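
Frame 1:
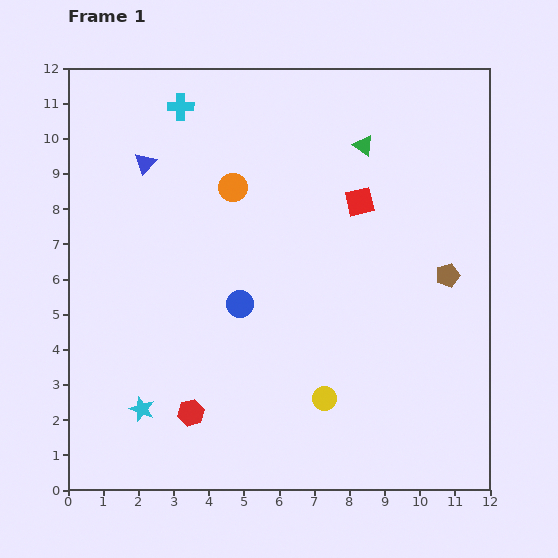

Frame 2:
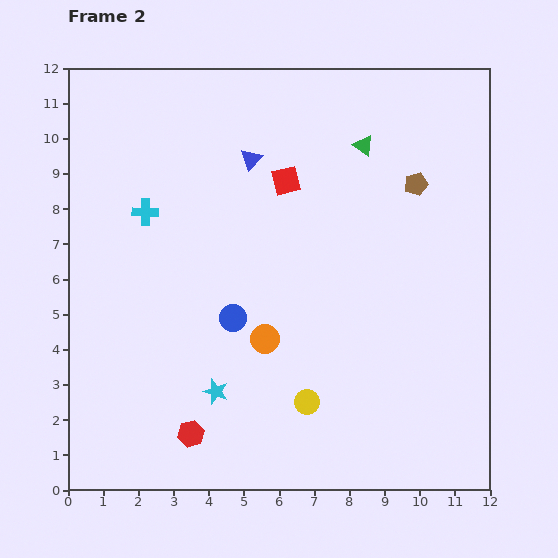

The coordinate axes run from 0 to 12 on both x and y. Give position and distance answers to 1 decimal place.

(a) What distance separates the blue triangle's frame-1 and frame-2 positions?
3.0

The blue triangle moved from (2.2, 9.3) to (5.2, 9.4), a distance of √(3.0² + 0.1²) ≈ 3.0.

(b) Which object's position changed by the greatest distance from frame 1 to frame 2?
the orange circle

(moved 4.4; next 3.2)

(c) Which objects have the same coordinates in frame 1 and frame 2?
the green triangle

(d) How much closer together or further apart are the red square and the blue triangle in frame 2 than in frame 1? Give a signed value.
-5.0

Distance in frame 1: 6.2. Distance in frame 2: 1.2.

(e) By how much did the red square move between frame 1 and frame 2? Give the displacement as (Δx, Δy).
(-2.1, 0.6)

The red square was at (8.3, 8.2) in frame 1 and (6.2, 8.8) in frame 2.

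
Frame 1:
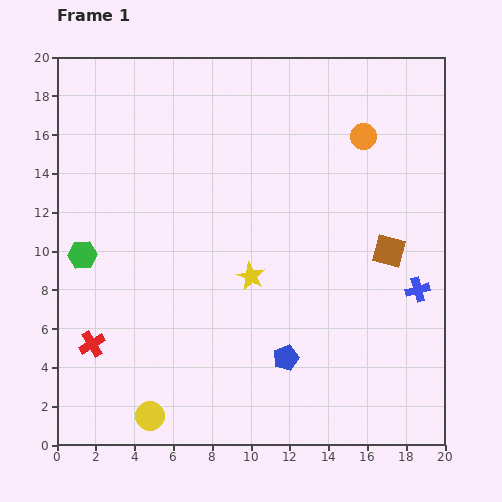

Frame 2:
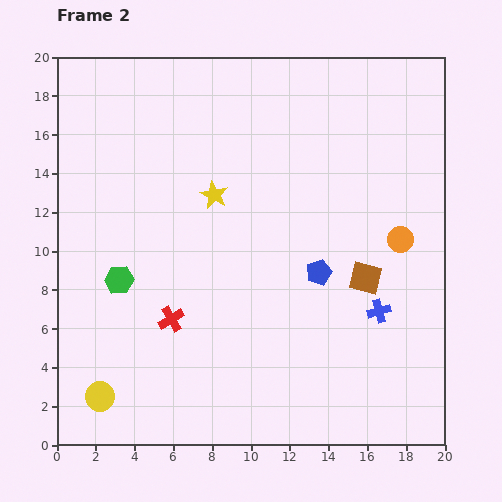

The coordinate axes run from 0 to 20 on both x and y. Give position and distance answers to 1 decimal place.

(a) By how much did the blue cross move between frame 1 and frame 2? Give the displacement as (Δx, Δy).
(-2.0, -1.1)

The blue cross was at (18.6, 8.0) in frame 1 and (16.6, 6.9) in frame 2.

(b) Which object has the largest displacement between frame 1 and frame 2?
the orange circle

(moved 5.6; next 4.7)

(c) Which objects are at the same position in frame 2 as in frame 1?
none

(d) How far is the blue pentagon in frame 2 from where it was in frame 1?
4.7

The blue pentagon moved from (11.8, 4.5) to (13.5, 8.9), a distance of √(1.7² + 4.4²) ≈ 4.7.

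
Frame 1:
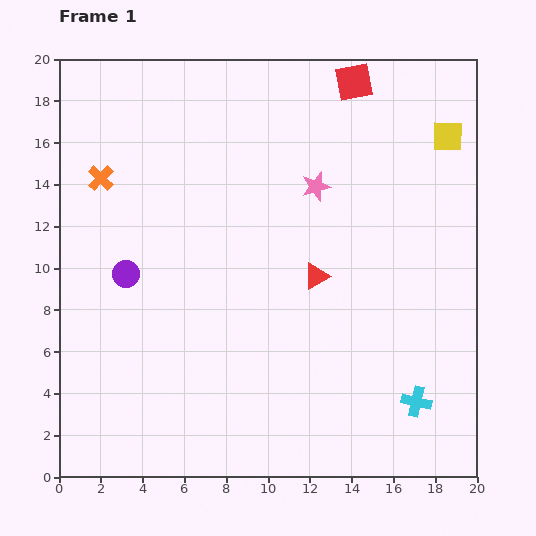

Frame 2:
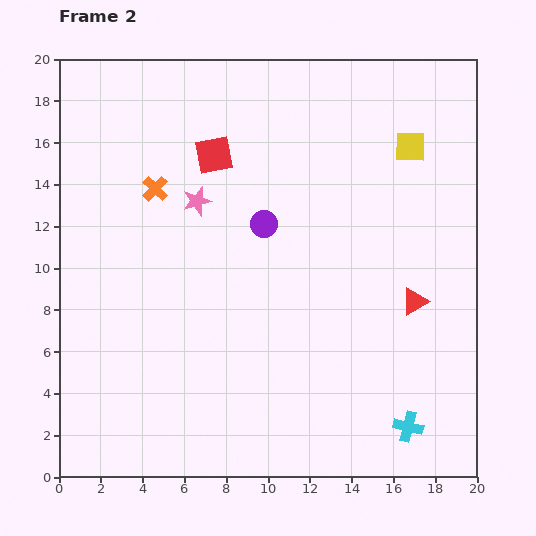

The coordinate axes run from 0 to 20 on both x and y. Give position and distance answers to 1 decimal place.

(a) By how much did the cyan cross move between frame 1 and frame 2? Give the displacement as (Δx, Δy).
(-0.4, -1.2)

The cyan cross was at (17.1, 3.6) in frame 1 and (16.7, 2.4) in frame 2.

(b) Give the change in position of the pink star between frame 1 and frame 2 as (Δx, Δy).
(-5.7, -0.7)

The pink star was at (12.3, 13.9) in frame 1 and (6.6, 13.2) in frame 2.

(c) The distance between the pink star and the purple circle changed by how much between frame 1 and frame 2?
-6.6

Distance in frame 1: 10.0. Distance in frame 2: 3.4.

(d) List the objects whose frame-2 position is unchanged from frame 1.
none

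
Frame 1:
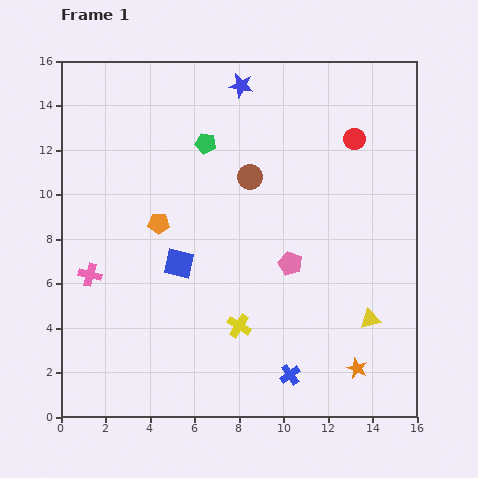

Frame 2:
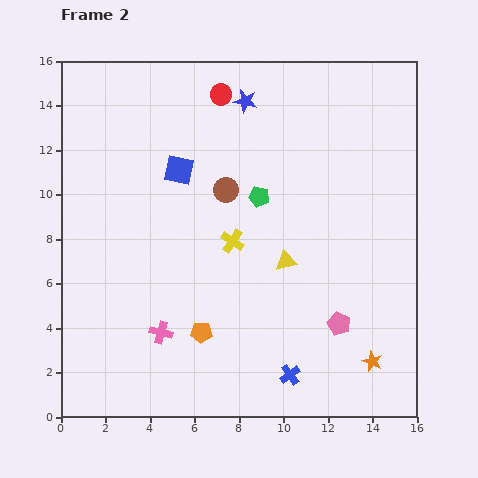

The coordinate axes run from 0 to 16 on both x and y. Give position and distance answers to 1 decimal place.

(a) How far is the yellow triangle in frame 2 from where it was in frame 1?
4.6

The yellow triangle moved from (13.9, 4.4) to (10.1, 7.0), a distance of √(3.8² + 2.6²) ≈ 4.6.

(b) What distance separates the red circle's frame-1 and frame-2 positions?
6.3

The red circle moved from (13.2, 12.5) to (7.2, 14.5), a distance of √(6.0² + 2.0²) ≈ 6.3.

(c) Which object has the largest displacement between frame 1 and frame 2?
the red circle

(moved 6.3; next 5.3)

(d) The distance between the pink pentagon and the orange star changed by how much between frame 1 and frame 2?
-3.3

Distance in frame 1: 5.6. Distance in frame 2: 2.3.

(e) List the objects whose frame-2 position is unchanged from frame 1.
the blue cross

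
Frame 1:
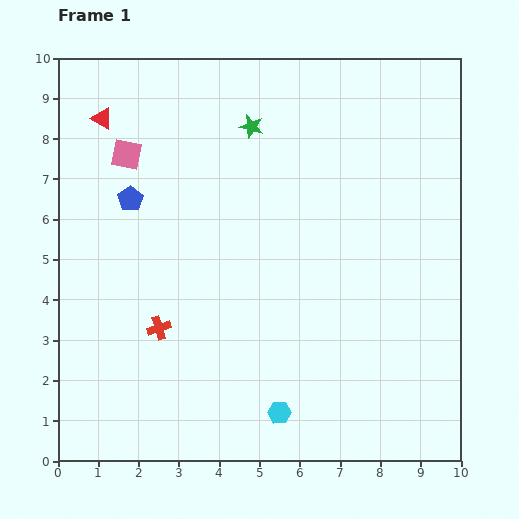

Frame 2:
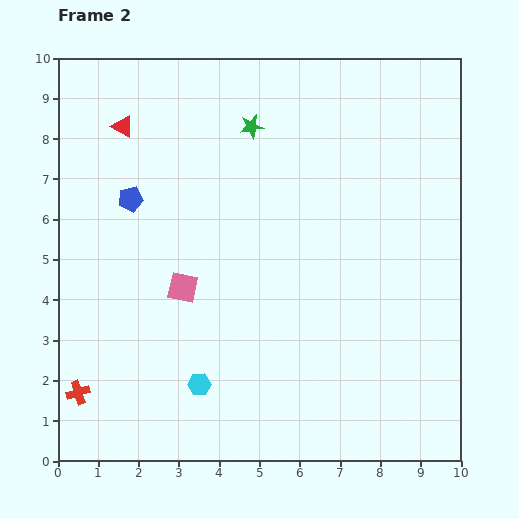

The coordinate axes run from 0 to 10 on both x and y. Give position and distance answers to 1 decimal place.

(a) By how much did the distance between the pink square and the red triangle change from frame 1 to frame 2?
+3.2

Distance in frame 1: 1.1. Distance in frame 2: 4.3.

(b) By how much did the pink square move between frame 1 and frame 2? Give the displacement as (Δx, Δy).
(1.4, -3.3)

The pink square was at (1.7, 7.6) in frame 1 and (3.1, 4.3) in frame 2.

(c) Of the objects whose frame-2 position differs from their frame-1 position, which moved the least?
the red triangle

(moved 0.5)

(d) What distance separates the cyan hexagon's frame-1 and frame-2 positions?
2.1

The cyan hexagon moved from (5.5, 1.2) to (3.5, 1.9), a distance of √(2.0² + 0.7²) ≈ 2.1.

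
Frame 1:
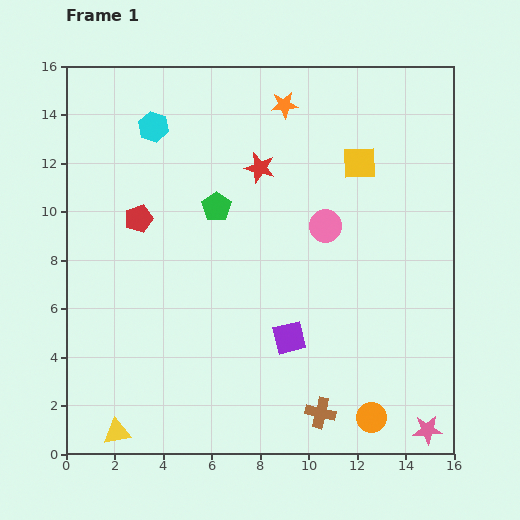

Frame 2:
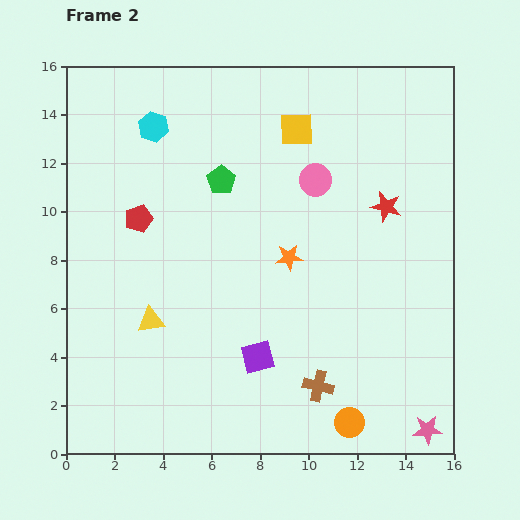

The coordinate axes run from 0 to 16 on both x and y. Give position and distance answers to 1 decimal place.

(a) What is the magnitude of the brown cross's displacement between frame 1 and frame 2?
1.1

The brown cross moved from (10.5, 1.7) to (10.4, 2.8), a distance of √(0.1² + 1.1²) ≈ 1.1.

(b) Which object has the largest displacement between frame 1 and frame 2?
the orange star

(moved 6.3; next 5.4)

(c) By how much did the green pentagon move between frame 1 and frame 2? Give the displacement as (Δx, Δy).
(0.2, 1.1)

The green pentagon was at (6.2, 10.2) in frame 1 and (6.4, 11.3) in frame 2.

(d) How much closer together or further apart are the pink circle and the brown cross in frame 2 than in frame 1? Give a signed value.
+0.8

Distance in frame 1: 7.7. Distance in frame 2: 8.5.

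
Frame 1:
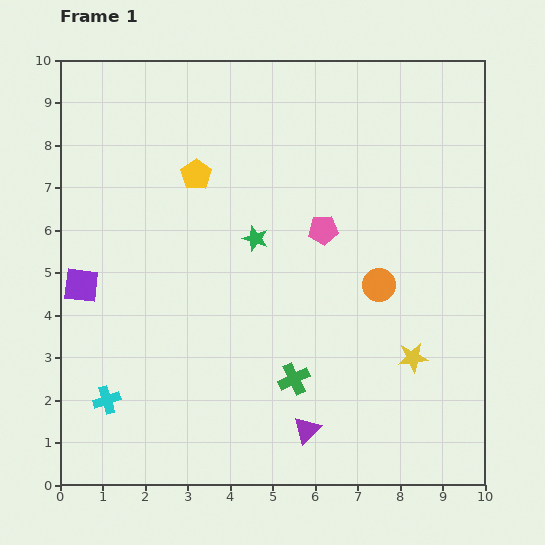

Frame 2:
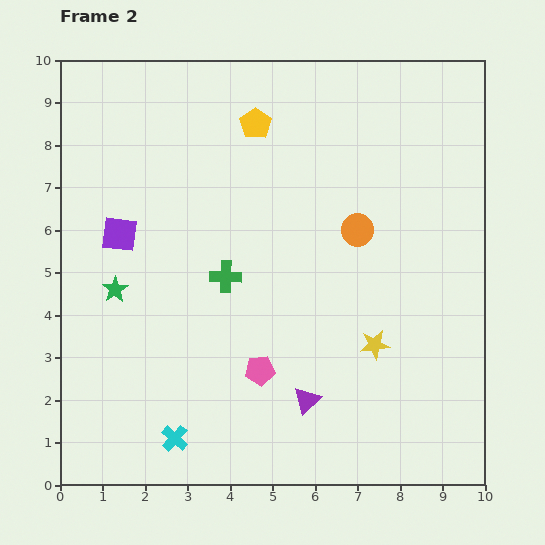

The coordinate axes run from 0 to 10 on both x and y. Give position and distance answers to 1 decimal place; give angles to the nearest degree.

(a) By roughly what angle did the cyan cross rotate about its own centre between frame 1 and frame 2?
31° counter-clockwise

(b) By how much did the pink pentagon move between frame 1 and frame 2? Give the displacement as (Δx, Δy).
(-1.5, -3.3)

The pink pentagon was at (6.2, 6.0) in frame 1 and (4.7, 2.7) in frame 2.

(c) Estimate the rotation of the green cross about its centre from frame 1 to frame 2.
28° clockwise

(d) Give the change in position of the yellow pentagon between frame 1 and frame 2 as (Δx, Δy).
(1.4, 1.2)

The yellow pentagon was at (3.2, 7.3) in frame 1 and (4.6, 8.5) in frame 2.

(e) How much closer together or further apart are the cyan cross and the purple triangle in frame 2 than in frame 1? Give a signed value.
-1.6

Distance in frame 1: 4.8. Distance in frame 2: 3.2.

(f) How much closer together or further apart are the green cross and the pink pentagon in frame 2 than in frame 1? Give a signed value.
-1.3

Distance in frame 1: 3.6. Distance in frame 2: 2.3.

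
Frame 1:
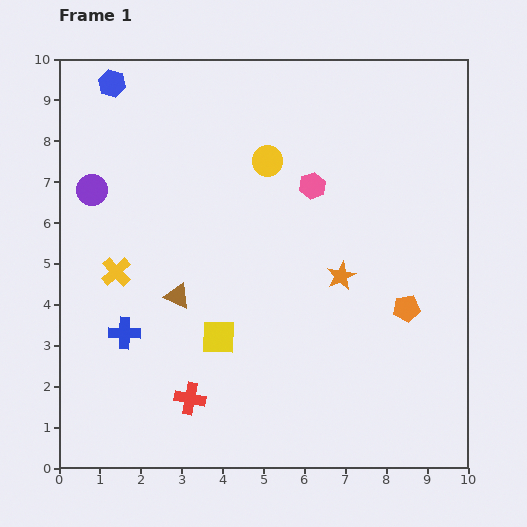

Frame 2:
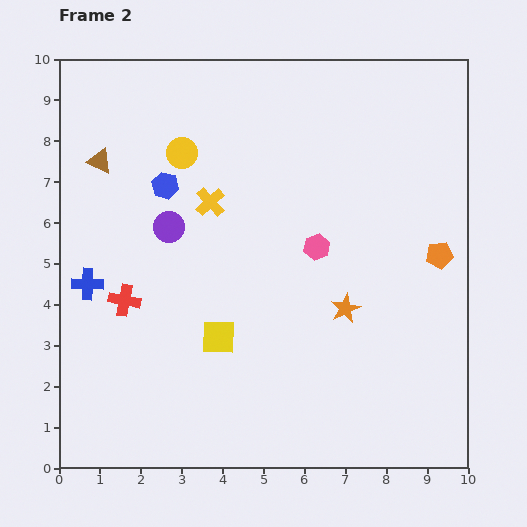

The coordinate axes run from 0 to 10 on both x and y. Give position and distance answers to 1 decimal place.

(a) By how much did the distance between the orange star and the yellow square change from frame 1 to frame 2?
-0.2

Distance in frame 1: 3.4. Distance in frame 2: 3.2.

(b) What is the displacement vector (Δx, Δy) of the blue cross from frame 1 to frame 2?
(-0.9, 1.2)

The blue cross was at (1.6, 3.3) in frame 1 and (0.7, 4.5) in frame 2.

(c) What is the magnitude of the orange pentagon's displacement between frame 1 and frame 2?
1.5

The orange pentagon moved from (8.5, 3.9) to (9.3, 5.2), a distance of √(0.8² + 1.3²) ≈ 1.5.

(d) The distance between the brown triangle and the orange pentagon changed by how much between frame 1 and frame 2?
+3.0

Distance in frame 1: 5.6. Distance in frame 2: 8.6.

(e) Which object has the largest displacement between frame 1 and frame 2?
the brown triangle

(moved 3.8; next 2.9)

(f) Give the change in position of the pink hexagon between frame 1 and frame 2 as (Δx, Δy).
(0.1, -1.5)

The pink hexagon was at (6.2, 6.9) in frame 1 and (6.3, 5.4) in frame 2.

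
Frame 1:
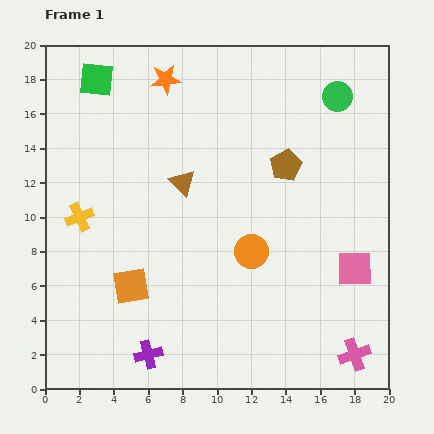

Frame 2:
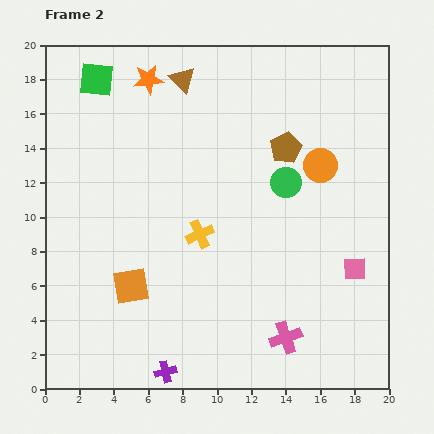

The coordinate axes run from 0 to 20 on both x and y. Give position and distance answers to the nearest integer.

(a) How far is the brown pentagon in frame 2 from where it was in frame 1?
1

The brown pentagon moved from (14, 13) to (14, 14), a distance of √(0² + 1²) ≈ 1.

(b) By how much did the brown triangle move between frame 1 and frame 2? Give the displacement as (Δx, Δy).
(0, 6)

The brown triangle was at (8, 12) in frame 1 and (8, 18) in frame 2.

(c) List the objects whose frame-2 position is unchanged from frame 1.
the pink square, the orange square, the green square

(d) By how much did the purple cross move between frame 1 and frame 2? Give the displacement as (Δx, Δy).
(1, -1)

The purple cross was at (6, 2) in frame 1 and (7, 1) in frame 2.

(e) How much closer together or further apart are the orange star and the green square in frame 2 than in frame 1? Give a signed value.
-1

Distance in frame 1: 4. Distance in frame 2: 3.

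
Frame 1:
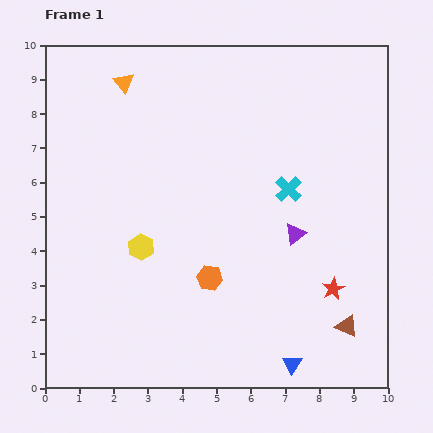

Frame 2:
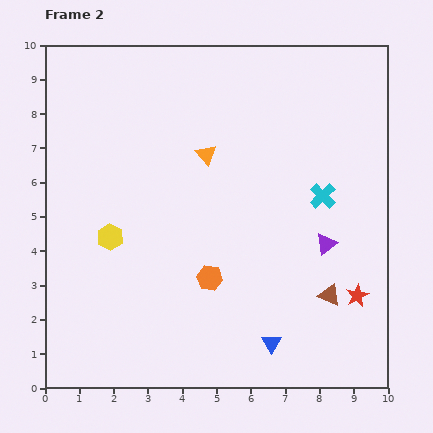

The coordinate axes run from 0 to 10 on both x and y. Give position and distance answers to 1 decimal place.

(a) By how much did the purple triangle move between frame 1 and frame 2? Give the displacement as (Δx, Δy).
(0.9, -0.3)

The purple triangle was at (7.3, 4.5) in frame 1 and (8.2, 4.2) in frame 2.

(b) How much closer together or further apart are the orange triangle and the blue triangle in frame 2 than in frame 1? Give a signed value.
-3.8

Distance in frame 1: 9.6. Distance in frame 2: 5.8.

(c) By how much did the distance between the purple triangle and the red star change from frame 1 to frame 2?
-0.2

Distance in frame 1: 1.9. Distance in frame 2: 1.7.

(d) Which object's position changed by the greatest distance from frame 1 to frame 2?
the orange triangle

(moved 3.2; next 1.0)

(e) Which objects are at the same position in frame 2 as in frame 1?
the orange hexagon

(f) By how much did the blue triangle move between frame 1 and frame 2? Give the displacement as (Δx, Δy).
(-0.6, 0.6)

The blue triangle was at (7.2, 0.7) in frame 1 and (6.6, 1.3) in frame 2.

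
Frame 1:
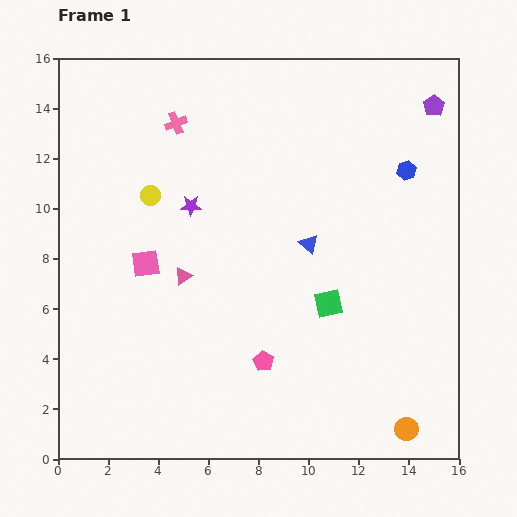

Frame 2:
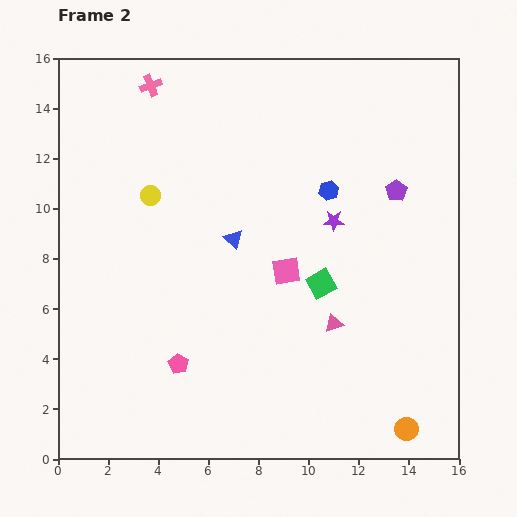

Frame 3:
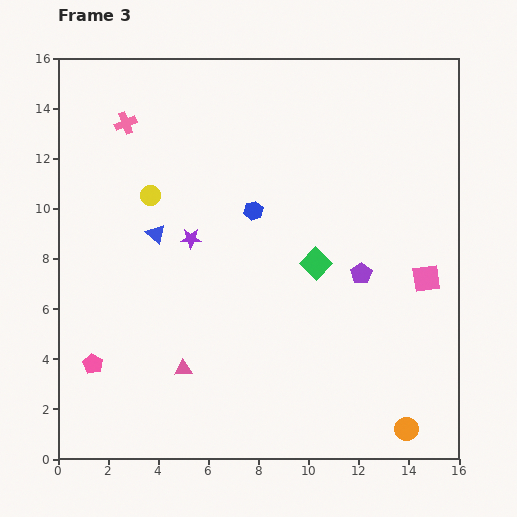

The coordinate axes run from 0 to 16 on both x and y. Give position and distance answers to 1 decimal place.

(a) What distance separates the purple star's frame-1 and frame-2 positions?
5.7

The purple star moved from (5.3, 10.1) to (11.0, 9.5), a distance of √(5.7² + 0.6²) ≈ 5.7.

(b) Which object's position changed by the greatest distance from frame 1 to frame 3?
the pink square

(moved 11.2; next 7.3)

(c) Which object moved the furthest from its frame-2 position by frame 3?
the pink triangle

(moved 6.3; next 5.7)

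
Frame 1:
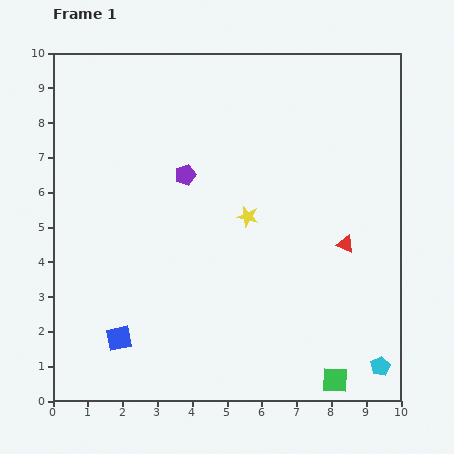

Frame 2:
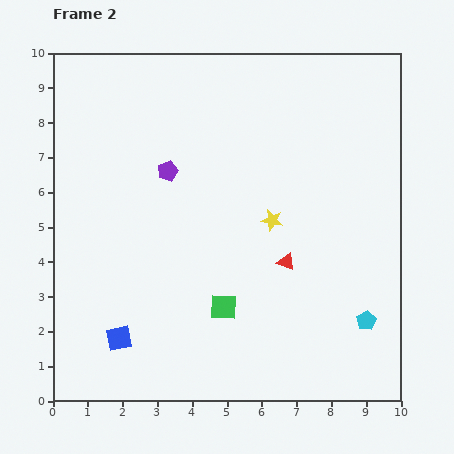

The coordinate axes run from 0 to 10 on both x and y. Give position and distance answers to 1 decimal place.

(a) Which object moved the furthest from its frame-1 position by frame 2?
the green square

(moved 3.8; next 1.8)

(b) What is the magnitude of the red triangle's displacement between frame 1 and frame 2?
1.8

The red triangle moved from (8.4, 4.5) to (6.7, 4.0), a distance of √(1.7² + 0.5²) ≈ 1.8.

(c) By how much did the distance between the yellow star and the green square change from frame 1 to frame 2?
-2.4

Distance in frame 1: 5.3. Distance in frame 2: 2.9.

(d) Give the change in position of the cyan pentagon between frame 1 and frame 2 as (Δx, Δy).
(-0.4, 1.3)

The cyan pentagon was at (9.4, 1.0) in frame 1 and (9.0, 2.3) in frame 2.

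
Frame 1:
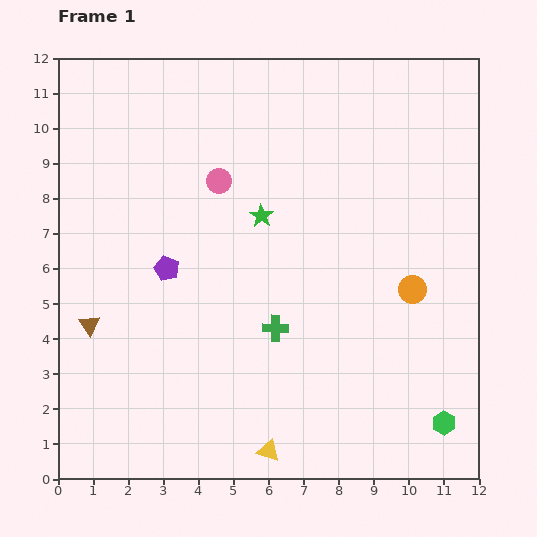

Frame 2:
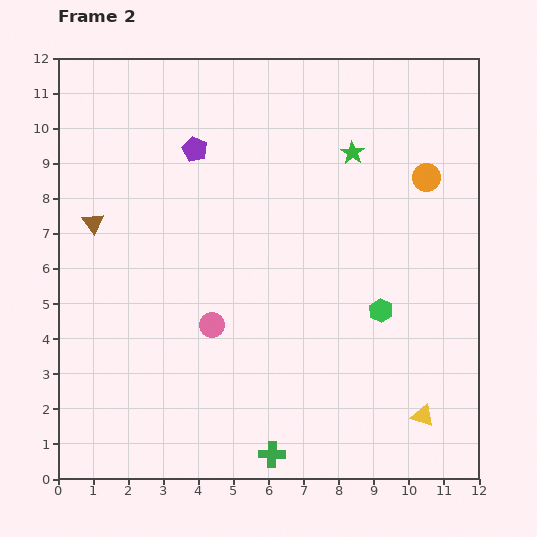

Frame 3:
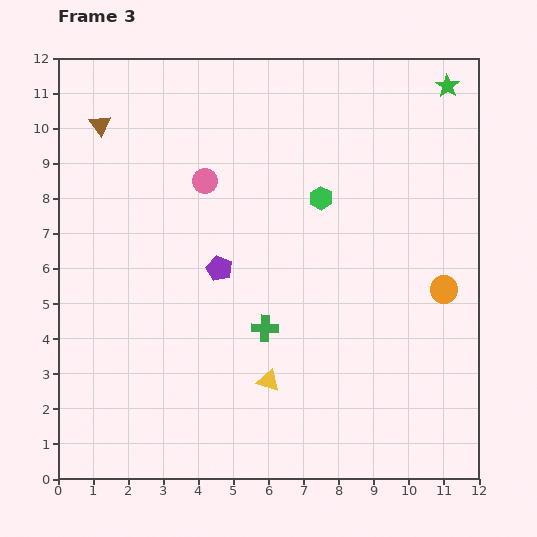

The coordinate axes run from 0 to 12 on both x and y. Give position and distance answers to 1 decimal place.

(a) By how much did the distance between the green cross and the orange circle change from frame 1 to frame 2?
+4.9

Distance in frame 1: 4.1. Distance in frame 2: 9.0.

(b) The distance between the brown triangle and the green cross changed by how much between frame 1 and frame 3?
+2.2

Distance in frame 1: 5.3. Distance in frame 3: 7.5.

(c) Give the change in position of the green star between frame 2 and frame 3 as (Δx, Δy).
(2.7, 1.9)

The green star was at (8.4, 9.3) in frame 2 and (11.1, 11.2) in frame 3.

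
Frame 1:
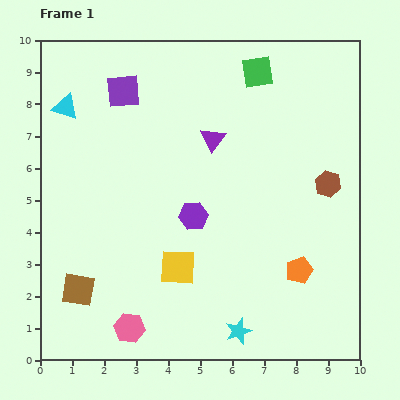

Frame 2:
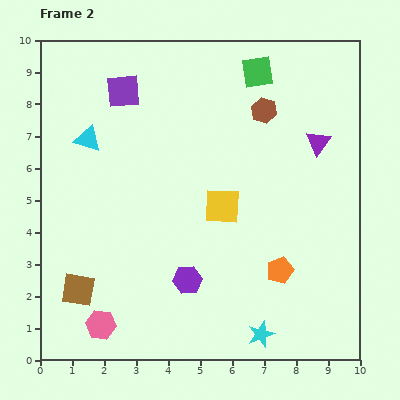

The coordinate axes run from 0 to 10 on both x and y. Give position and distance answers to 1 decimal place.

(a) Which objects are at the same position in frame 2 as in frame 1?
the brown square, the green square, the purple square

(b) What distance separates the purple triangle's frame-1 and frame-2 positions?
3.3

The purple triangle moved from (5.4, 6.9) to (8.7, 6.8), a distance of √(3.3² + 0.1²) ≈ 3.3.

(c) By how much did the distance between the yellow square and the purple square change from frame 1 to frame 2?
-1.0

Distance in frame 1: 5.8. Distance in frame 2: 4.8.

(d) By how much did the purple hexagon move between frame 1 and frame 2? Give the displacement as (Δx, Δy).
(-0.2, -2.0)

The purple hexagon was at (4.8, 4.5) in frame 1 and (4.6, 2.5) in frame 2.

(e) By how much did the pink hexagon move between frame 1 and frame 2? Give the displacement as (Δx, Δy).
(-0.9, 0.1)

The pink hexagon was at (2.8, 1.0) in frame 1 and (1.9, 1.1) in frame 2.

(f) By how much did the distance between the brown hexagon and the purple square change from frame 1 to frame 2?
-2.6

Distance in frame 1: 7.0. Distance in frame 2: 4.4.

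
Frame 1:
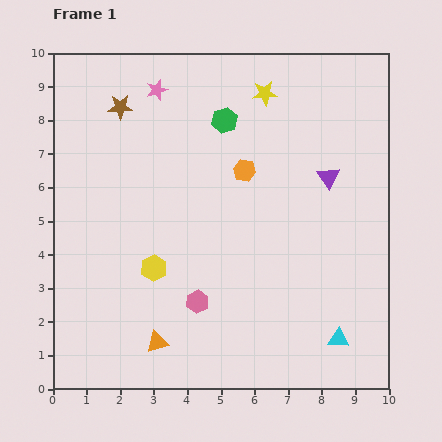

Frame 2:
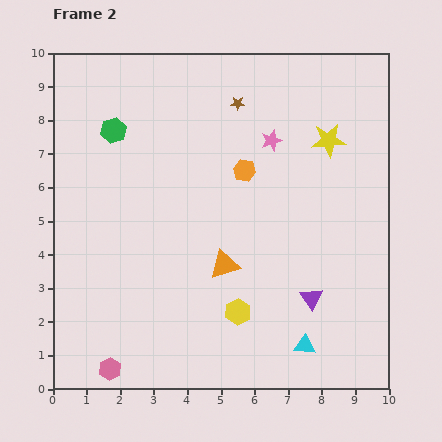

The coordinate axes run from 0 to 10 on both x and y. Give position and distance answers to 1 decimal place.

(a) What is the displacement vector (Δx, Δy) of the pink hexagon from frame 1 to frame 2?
(-2.6, -2.0)

The pink hexagon was at (4.3, 2.6) in frame 1 and (1.7, 0.6) in frame 2.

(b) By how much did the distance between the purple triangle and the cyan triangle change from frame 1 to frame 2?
-3.4

Distance in frame 1: 4.8. Distance in frame 2: 1.4.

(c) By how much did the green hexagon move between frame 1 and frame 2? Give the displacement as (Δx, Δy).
(-3.3, -0.3)

The green hexagon was at (5.1, 8.0) in frame 1 and (1.8, 7.7) in frame 2.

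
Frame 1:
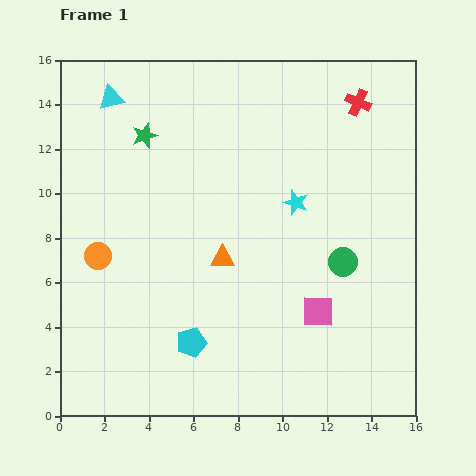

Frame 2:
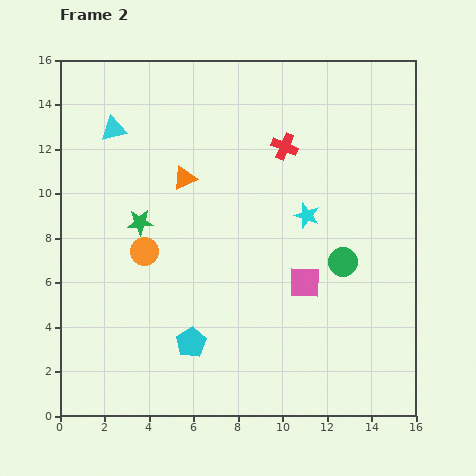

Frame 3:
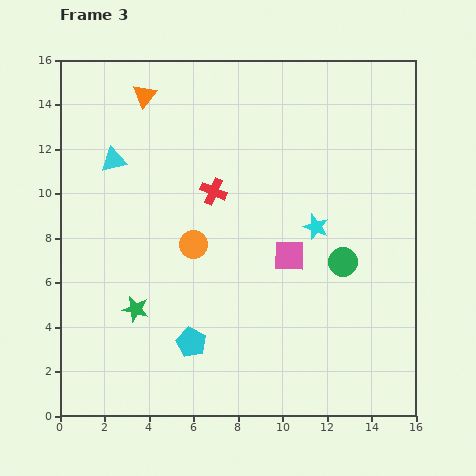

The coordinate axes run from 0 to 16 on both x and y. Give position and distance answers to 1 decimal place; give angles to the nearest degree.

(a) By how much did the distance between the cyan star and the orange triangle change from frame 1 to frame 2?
+1.7

Distance in frame 1: 4.1. Distance in frame 2: 5.8.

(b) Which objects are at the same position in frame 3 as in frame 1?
the cyan pentagon, the green circle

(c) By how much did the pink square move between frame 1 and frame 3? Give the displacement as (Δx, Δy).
(-1.3, 2.5)

The pink square was at (11.6, 4.7) in frame 1 and (10.3, 7.2) in frame 3.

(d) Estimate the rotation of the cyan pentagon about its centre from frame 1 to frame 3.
30° counter-clockwise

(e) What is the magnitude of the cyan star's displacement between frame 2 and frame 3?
0.6

The cyan star moved from (11.1, 9.0) to (11.5, 8.5), a distance of √(0.4² + 0.5²) ≈ 0.6.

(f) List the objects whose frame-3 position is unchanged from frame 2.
the cyan pentagon, the green circle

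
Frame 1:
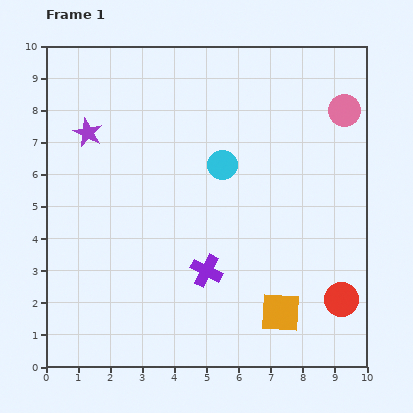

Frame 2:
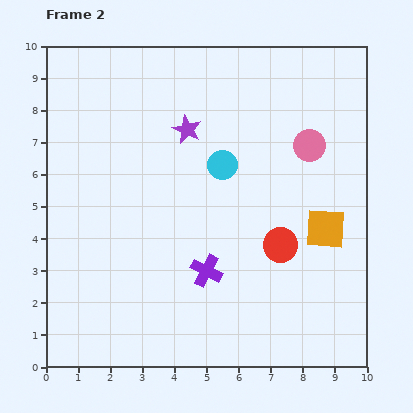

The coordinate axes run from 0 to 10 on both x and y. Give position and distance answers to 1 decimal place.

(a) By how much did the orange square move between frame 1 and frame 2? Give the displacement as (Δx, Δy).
(1.4, 2.6)

The orange square was at (7.3, 1.7) in frame 1 and (8.7, 4.3) in frame 2.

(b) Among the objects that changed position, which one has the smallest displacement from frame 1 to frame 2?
the pink circle

(moved 1.6)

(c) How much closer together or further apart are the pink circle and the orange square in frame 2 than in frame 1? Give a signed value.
-4.0

Distance in frame 1: 6.6. Distance in frame 2: 2.6.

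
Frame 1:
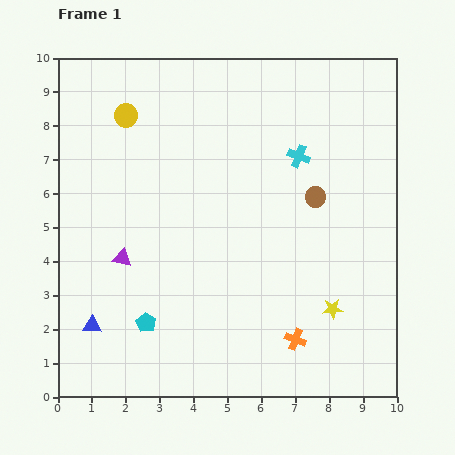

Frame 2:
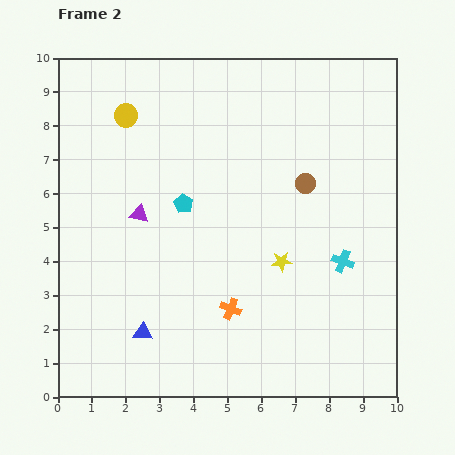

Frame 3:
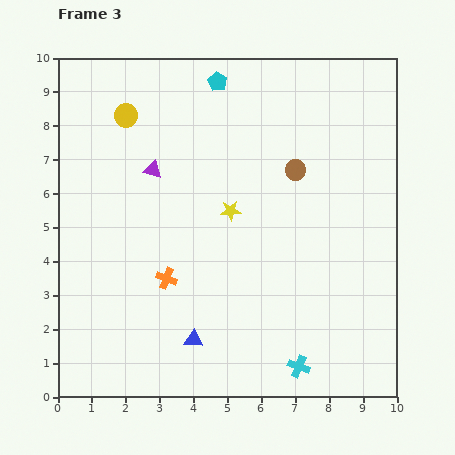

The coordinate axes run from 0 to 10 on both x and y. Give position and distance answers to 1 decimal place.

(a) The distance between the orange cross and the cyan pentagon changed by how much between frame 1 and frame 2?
-1.0

Distance in frame 1: 4.4. Distance in frame 2: 3.4.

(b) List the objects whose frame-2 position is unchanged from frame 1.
the yellow circle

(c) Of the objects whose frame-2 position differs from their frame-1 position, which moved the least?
the brown circle

(moved 0.5)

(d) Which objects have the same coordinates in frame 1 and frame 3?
the yellow circle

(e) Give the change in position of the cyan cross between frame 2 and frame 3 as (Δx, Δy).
(-1.3, -3.1)

The cyan cross was at (8.4, 4.0) in frame 2 and (7.1, 0.9) in frame 3.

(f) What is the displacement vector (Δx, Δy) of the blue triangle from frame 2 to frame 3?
(1.5, -0.2)

The blue triangle was at (2.5, 1.9) in frame 2 and (4.0, 1.7) in frame 3.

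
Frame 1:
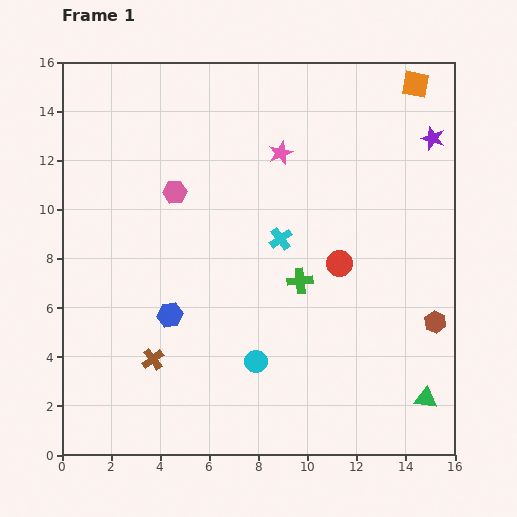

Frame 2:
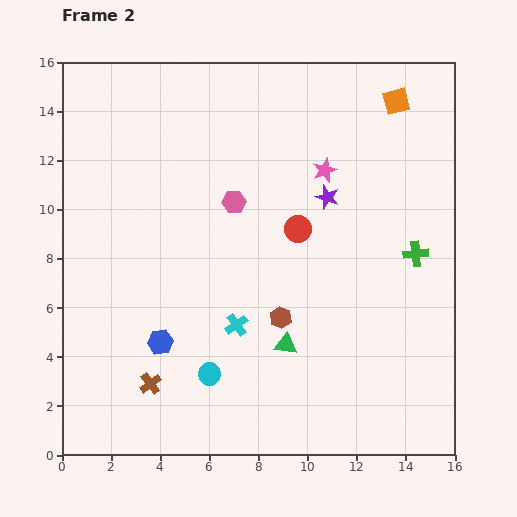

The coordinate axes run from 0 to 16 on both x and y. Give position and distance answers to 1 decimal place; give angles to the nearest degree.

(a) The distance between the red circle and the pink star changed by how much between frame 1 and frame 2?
-2.5

Distance in frame 1: 5.1. Distance in frame 2: 2.6.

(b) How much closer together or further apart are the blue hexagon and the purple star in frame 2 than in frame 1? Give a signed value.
-3.9

Distance in frame 1: 12.9. Distance in frame 2: 9.0.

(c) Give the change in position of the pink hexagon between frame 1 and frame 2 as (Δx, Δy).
(2.4, -0.4)

The pink hexagon was at (4.6, 10.7) in frame 1 and (7.0, 10.3) in frame 2.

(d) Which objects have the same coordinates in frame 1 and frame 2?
none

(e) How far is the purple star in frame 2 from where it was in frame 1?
4.9

The purple star moved from (15.1, 12.9) to (10.8, 10.5), a distance of √(4.3² + 2.4²) ≈ 4.9.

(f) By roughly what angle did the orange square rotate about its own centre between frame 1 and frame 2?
25° counter-clockwise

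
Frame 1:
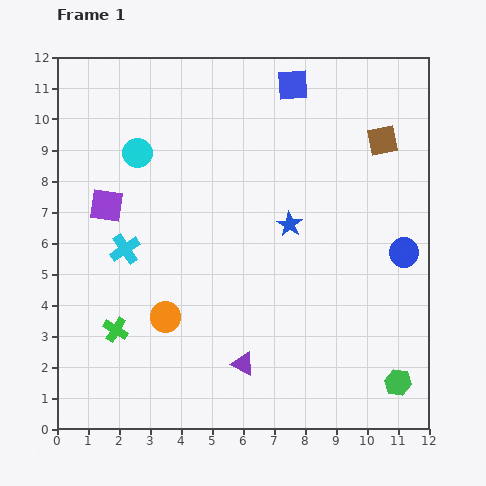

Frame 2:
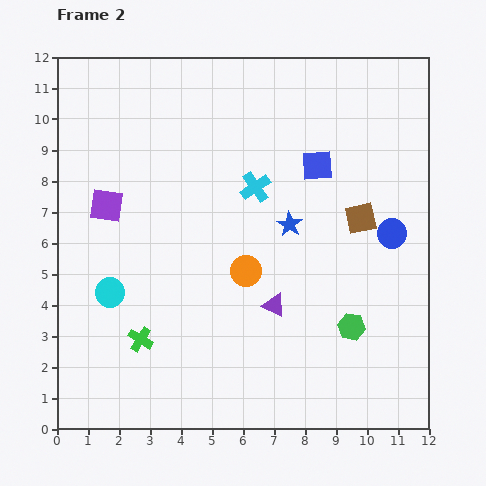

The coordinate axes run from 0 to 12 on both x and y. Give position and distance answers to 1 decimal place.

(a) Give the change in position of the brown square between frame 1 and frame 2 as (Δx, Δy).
(-0.7, -2.5)

The brown square was at (10.5, 9.3) in frame 1 and (9.8, 6.8) in frame 2.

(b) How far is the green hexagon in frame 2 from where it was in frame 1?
2.3

The green hexagon moved from (11.0, 1.5) to (9.5, 3.3), a distance of √(1.5² + 1.8²) ≈ 2.3.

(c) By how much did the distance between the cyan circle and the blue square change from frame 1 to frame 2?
+2.4

Distance in frame 1: 5.5. Distance in frame 2: 7.9.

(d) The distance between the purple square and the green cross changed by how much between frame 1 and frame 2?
+0.4

Distance in frame 1: 4.0. Distance in frame 2: 4.4.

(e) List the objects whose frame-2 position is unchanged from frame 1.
the purple square, the blue star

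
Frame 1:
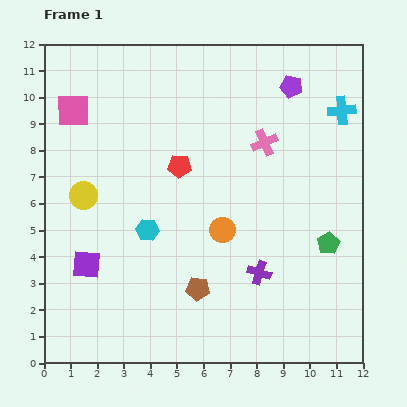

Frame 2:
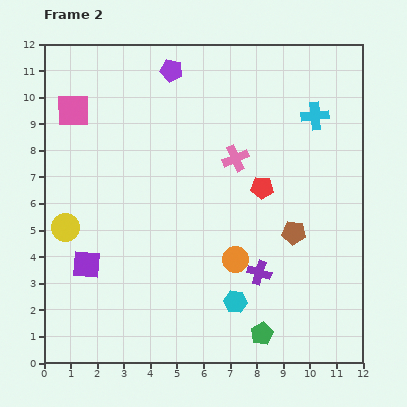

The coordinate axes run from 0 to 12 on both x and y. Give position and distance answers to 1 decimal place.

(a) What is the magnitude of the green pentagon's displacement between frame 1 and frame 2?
4.2

The green pentagon moved from (10.7, 4.5) to (8.2, 1.1), a distance of √(2.5² + 3.4²) ≈ 4.2.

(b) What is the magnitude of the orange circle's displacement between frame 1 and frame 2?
1.2

The orange circle moved from (6.7, 5.0) to (7.2, 3.9), a distance of √(0.5² + 1.1²) ≈ 1.2.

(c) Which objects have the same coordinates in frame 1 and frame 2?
the purple cross, the purple square, the pink square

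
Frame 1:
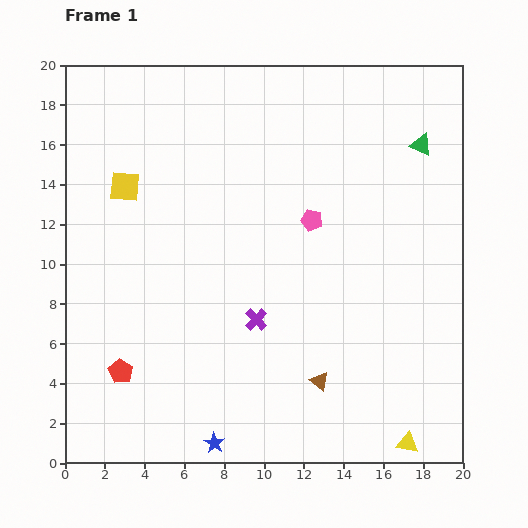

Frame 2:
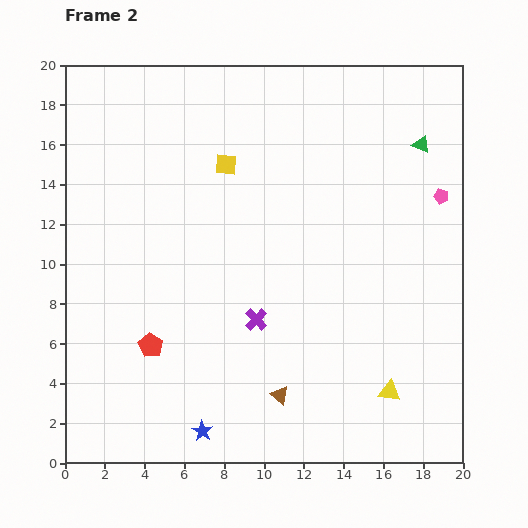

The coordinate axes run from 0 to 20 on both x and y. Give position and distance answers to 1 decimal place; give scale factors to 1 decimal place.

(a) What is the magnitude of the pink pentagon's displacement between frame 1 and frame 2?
6.6

The pink pentagon moved from (12.4, 12.2) to (18.9, 13.4), a distance of √(6.5² + 1.2²) ≈ 6.6.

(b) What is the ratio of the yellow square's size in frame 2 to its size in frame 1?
0.7×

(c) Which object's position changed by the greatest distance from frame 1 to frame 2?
the pink pentagon

(moved 6.6; next 5.2)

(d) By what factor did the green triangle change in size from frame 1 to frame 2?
0.8×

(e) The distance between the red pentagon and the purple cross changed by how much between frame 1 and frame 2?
-1.8

Distance in frame 1: 7.3. Distance in frame 2: 5.5.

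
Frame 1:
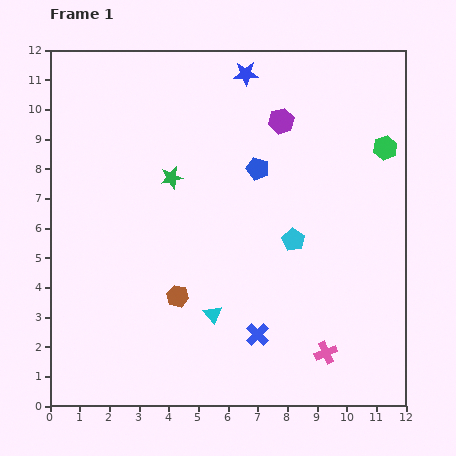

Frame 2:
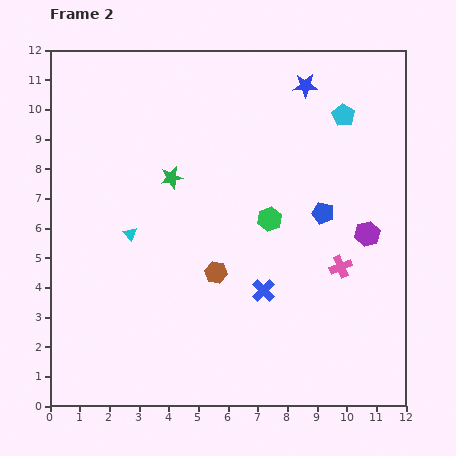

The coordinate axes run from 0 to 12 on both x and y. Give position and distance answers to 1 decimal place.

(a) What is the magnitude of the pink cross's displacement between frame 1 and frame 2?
2.9

The pink cross moved from (9.3, 1.8) to (9.8, 4.7), a distance of √(0.5² + 2.9²) ≈ 2.9.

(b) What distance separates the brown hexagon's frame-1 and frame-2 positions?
1.5

The brown hexagon moved from (4.3, 3.7) to (5.6, 4.5), a distance of √(1.3² + 0.8²) ≈ 1.5.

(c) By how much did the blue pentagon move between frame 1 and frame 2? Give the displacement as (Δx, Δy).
(2.2, -1.5)

The blue pentagon was at (7.0, 8.0) in frame 1 and (9.2, 6.5) in frame 2.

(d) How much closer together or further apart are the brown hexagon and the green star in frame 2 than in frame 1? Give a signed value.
-0.5

Distance in frame 1: 4.0. Distance in frame 2: 3.5.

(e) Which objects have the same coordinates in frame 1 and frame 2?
the green star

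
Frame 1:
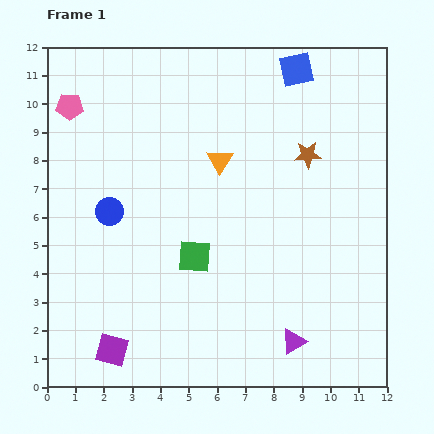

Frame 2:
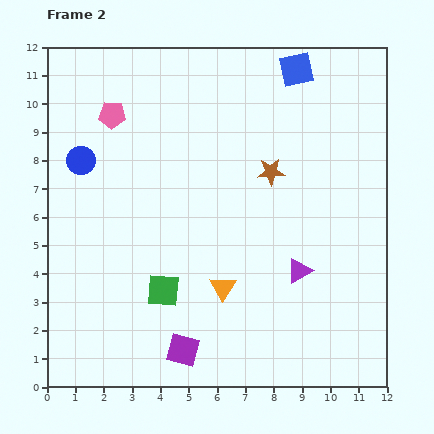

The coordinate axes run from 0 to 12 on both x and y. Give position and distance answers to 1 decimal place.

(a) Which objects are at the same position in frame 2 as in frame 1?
the blue square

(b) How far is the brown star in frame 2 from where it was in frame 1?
1.4

The brown star moved from (9.2, 8.2) to (7.9, 7.6), a distance of √(1.3² + 0.6²) ≈ 1.4.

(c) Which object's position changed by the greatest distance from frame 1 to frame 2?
the orange triangle

(moved 4.5; next 2.5)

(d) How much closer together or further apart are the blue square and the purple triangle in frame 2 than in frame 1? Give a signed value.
-2.5

Distance in frame 1: 9.6. Distance in frame 2: 7.1.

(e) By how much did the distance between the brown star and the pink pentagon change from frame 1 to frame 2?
-2.7

Distance in frame 1: 8.6. Distance in frame 2: 5.9.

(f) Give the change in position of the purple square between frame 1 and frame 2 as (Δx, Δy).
(2.5, 0.0)

The purple square was at (2.3, 1.3) in frame 1 and (4.8, 1.3) in frame 2.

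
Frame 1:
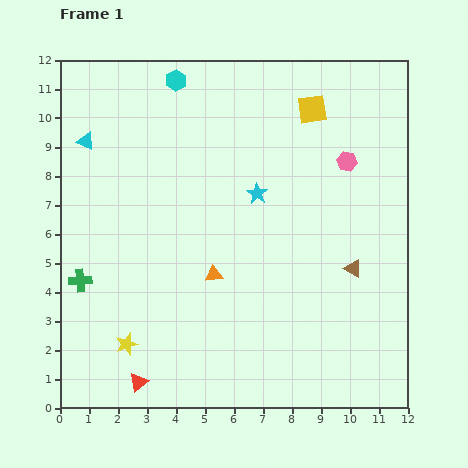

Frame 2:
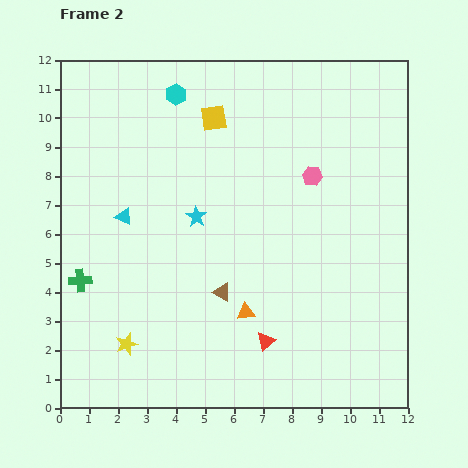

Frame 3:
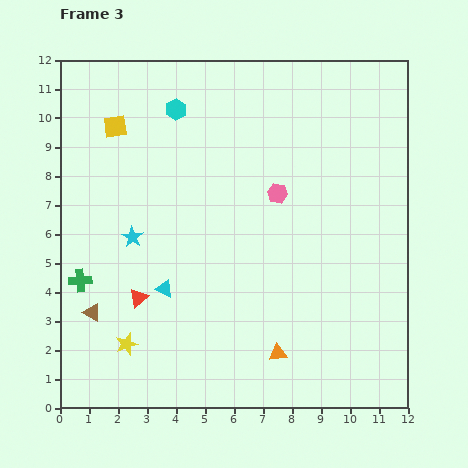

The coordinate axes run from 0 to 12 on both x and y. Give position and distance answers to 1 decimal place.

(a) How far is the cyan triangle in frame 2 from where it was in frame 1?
2.9

The cyan triangle moved from (0.9, 9.2) to (2.2, 6.6), a distance of √(1.3² + 2.6²) ≈ 2.9.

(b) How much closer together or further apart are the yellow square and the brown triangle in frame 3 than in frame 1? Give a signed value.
+0.7

Distance in frame 1: 5.7. Distance in frame 3: 6.4.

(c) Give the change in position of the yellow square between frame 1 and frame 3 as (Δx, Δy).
(-6.8, -0.6)

The yellow square was at (8.7, 10.3) in frame 1 and (1.9, 9.7) in frame 3.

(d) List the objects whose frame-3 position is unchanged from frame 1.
the green cross, the yellow star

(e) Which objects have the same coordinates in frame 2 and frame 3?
the green cross, the yellow star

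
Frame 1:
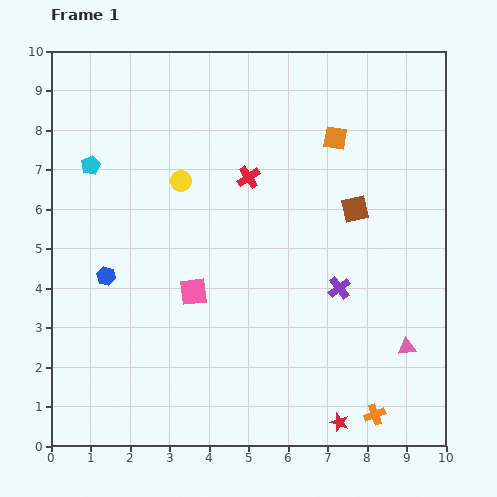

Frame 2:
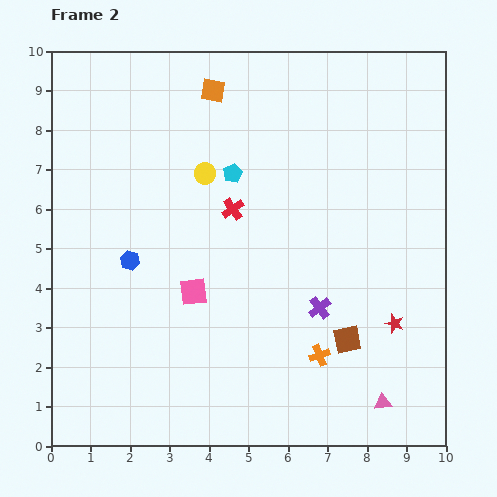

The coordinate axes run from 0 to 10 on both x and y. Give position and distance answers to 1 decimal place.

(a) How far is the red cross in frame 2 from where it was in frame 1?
0.9

The red cross moved from (5.0, 6.8) to (4.6, 6.0), a distance of √(0.4² + 0.8²) ≈ 0.9.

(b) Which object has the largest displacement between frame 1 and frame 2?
the cyan pentagon

(moved 3.6; next 3.3)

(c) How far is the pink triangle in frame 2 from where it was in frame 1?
1.5

The pink triangle moved from (9.0, 2.5) to (8.4, 1.1), a distance of √(0.6² + 1.4²) ≈ 1.5.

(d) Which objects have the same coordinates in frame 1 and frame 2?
the pink square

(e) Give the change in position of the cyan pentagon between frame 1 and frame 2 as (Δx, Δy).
(3.6, -0.2)

The cyan pentagon was at (1.0, 7.1) in frame 1 and (4.6, 6.9) in frame 2.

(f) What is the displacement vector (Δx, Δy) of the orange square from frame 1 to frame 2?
(-3.1, 1.2)

The orange square was at (7.2, 7.8) in frame 1 and (4.1, 9.0) in frame 2.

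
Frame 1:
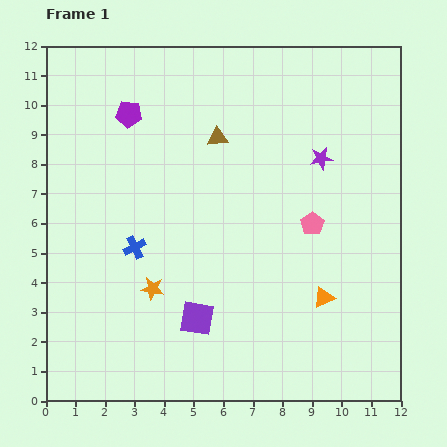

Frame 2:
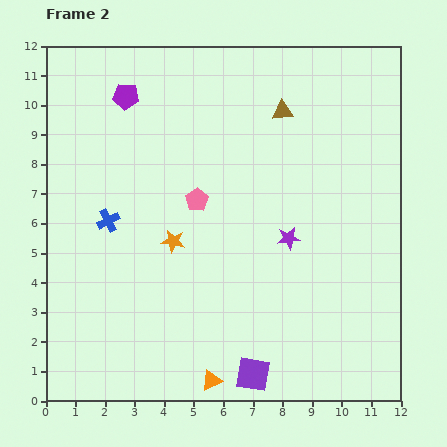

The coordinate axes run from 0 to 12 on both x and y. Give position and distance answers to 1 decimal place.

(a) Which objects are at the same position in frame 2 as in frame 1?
none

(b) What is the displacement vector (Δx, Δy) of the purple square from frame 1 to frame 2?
(1.9, -1.9)

The purple square was at (5.1, 2.8) in frame 1 and (7.0, 0.9) in frame 2.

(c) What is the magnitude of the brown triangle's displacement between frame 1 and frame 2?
2.4

The brown triangle moved from (5.8, 8.9) to (8.0, 9.8), a distance of √(2.2² + 0.9²) ≈ 2.4.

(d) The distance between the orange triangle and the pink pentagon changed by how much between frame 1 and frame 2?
+3.6

Distance in frame 1: 2.5. Distance in frame 2: 6.1.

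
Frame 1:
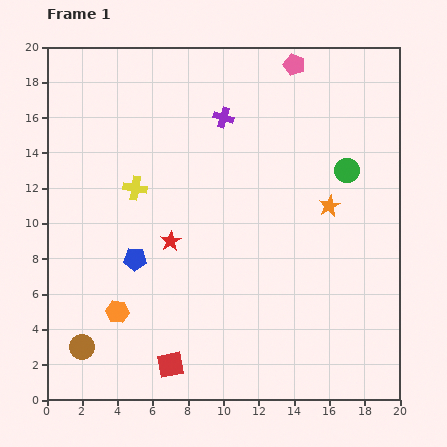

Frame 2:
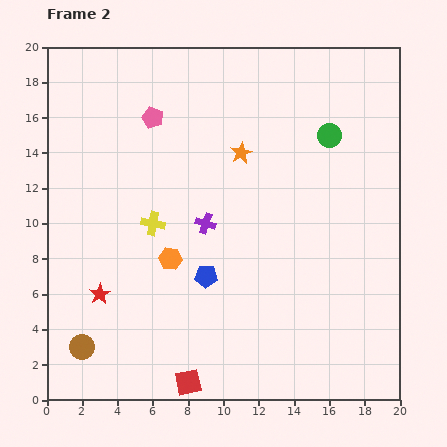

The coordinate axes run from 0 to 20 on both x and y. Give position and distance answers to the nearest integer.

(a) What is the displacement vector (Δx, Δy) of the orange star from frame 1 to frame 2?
(-5, 3)

The orange star was at (16, 11) in frame 1 and (11, 14) in frame 2.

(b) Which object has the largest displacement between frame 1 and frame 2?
the pink pentagon

(moved 9; next 6)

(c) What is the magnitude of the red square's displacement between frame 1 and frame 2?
1

The red square moved from (7, 2) to (8, 1), a distance of √(1² + 1²) ≈ 1.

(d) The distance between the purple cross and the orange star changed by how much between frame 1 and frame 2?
-4

Distance in frame 1: 8. Distance in frame 2: 4.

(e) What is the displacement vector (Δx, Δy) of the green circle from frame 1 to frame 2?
(-1, 2)

The green circle was at (17, 13) in frame 1 and (16, 15) in frame 2.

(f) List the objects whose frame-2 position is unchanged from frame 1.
the brown circle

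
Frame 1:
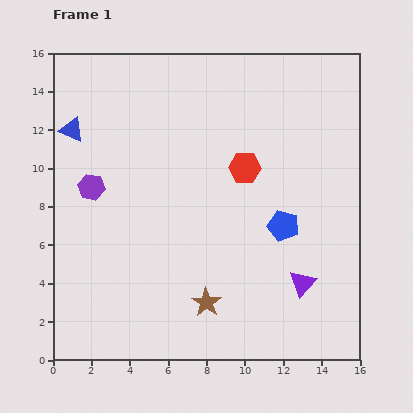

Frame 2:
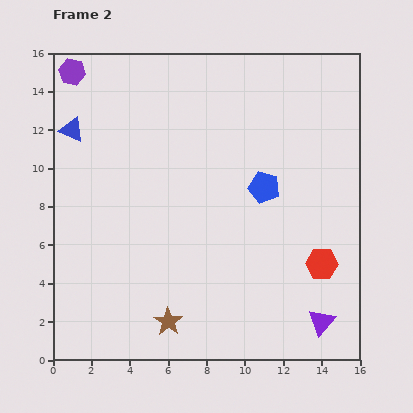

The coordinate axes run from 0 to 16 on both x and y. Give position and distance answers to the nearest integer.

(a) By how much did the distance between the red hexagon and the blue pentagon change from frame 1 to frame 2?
+1

Distance in frame 1: 4. Distance in frame 2: 5.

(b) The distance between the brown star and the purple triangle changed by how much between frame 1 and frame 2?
+3

Distance in frame 1: 5. Distance in frame 2: 8.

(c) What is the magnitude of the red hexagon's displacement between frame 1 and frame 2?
6

The red hexagon moved from (10, 10) to (14, 5), a distance of √(4² + 5²) ≈ 6.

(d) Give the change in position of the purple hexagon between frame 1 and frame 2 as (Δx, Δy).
(-1, 6)

The purple hexagon was at (2, 9) in frame 1 and (1, 15) in frame 2.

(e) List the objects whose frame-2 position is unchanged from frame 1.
the blue triangle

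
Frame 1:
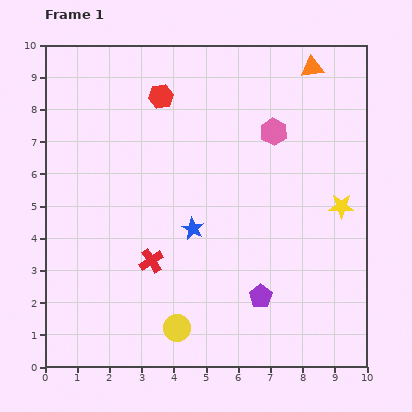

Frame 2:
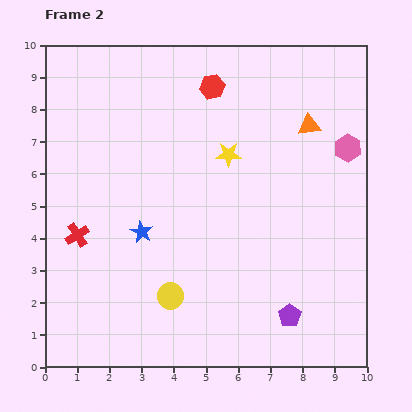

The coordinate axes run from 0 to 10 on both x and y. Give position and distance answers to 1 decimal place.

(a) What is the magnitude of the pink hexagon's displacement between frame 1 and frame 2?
2.4

The pink hexagon moved from (7.1, 7.3) to (9.4, 6.8), a distance of √(2.3² + 0.5²) ≈ 2.4.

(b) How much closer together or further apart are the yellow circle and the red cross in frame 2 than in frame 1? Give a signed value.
+1.3

Distance in frame 1: 2.2. Distance in frame 2: 3.5.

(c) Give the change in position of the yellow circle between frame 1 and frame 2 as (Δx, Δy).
(-0.2, 1.0)

The yellow circle was at (4.1, 1.2) in frame 1 and (3.9, 2.2) in frame 2.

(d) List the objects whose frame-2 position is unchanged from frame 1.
none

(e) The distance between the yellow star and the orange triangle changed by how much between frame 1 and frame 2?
-1.7

Distance in frame 1: 4.4. Distance in frame 2: 2.7.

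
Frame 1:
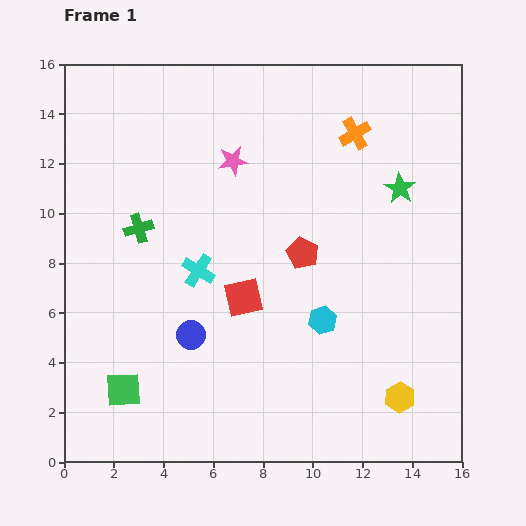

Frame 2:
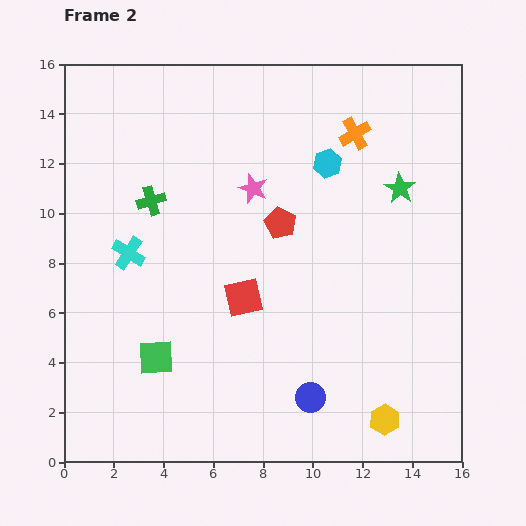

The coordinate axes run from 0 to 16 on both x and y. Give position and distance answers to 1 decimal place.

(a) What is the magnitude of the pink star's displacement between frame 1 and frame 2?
1.4

The pink star moved from (6.8, 12.1) to (7.6, 11.0), a distance of √(0.8² + 1.1²) ≈ 1.4.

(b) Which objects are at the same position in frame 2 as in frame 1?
the red square, the orange cross, the green star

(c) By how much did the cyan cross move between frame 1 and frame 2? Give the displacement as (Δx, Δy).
(-2.8, 0.7)

The cyan cross was at (5.4, 7.7) in frame 1 and (2.6, 8.4) in frame 2.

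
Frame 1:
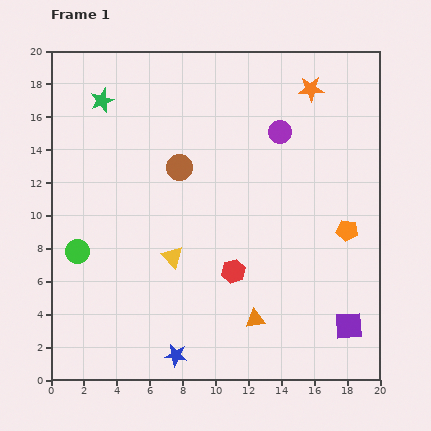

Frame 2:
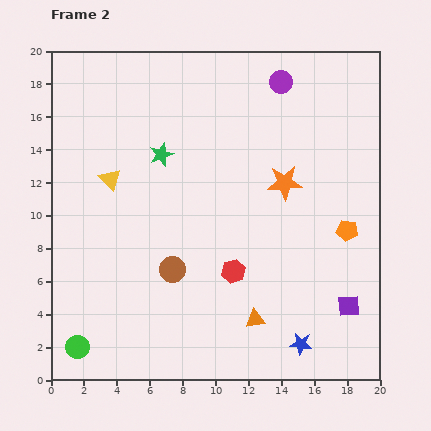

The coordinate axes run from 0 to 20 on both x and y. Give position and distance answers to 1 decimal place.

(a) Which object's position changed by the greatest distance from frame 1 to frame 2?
the blue star

(moved 7.6; next 6.2)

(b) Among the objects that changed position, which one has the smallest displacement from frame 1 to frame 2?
the purple square

(moved 1.2)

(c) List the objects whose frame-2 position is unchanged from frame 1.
the red hexagon, the orange pentagon, the orange triangle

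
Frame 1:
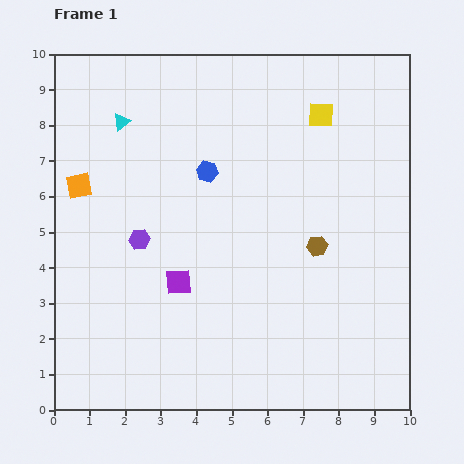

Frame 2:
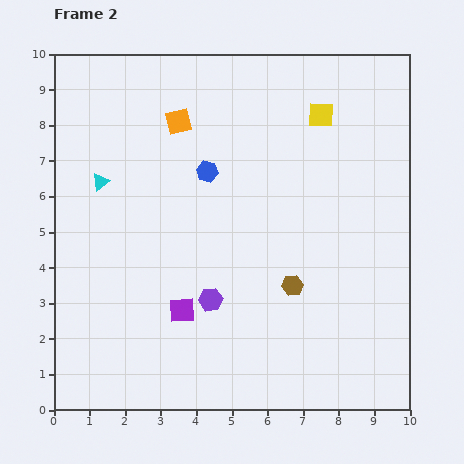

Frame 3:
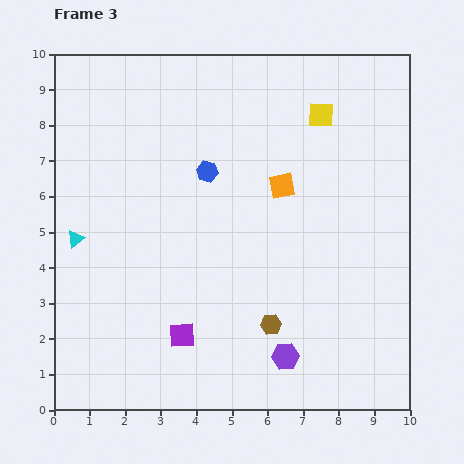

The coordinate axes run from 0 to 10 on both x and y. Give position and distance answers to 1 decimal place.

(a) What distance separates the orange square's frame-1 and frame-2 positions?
3.3

The orange square moved from (0.7, 6.3) to (3.5, 8.1), a distance of √(2.8² + 1.8²) ≈ 3.3.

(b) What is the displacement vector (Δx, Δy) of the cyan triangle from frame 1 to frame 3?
(-1.3, -3.3)

The cyan triangle was at (1.9, 8.1) in frame 1 and (0.6, 4.8) in frame 3.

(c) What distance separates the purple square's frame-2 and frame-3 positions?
0.7

The purple square moved from (3.6, 2.8) to (3.6, 2.1), a distance of √(0.0² + 0.7²) ≈ 0.7.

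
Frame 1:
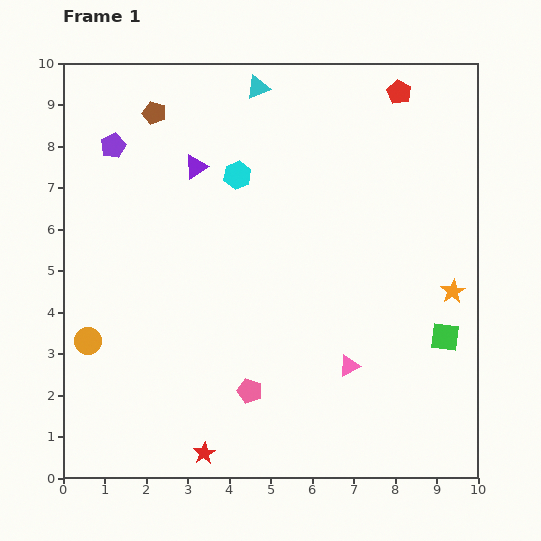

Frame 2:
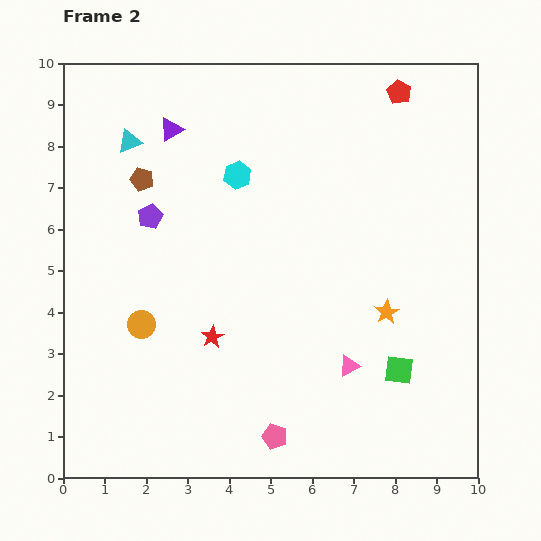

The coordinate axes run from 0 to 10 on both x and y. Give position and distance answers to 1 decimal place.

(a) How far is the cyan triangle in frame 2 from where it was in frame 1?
3.4

The cyan triangle moved from (4.7, 9.4) to (1.6, 8.1), a distance of √(3.1² + 1.3²) ≈ 3.4.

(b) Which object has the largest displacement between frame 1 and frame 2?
the cyan triangle

(moved 3.4; next 2.8)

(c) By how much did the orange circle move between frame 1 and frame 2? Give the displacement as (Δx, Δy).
(1.3, 0.4)

The orange circle was at (0.6, 3.3) in frame 1 and (1.9, 3.7) in frame 2.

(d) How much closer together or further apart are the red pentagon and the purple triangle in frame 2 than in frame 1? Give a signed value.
+0.4

Distance in frame 1: 5.2. Distance in frame 2: 5.6.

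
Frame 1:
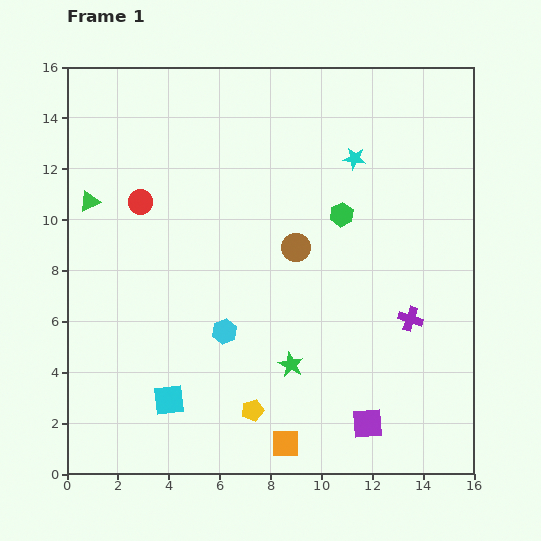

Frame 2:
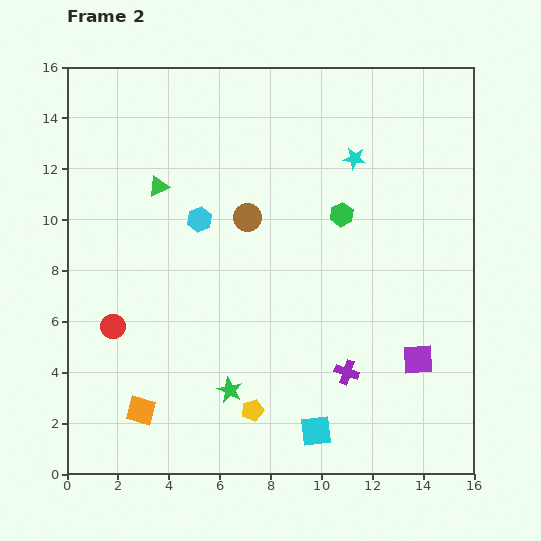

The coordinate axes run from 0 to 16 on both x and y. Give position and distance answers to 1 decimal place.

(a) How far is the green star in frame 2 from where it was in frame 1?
2.6

The green star moved from (8.8, 4.3) to (6.4, 3.3), a distance of √(2.4² + 1.0²) ≈ 2.6.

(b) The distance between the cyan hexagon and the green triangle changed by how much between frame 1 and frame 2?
-5.3

Distance in frame 1: 7.4. Distance in frame 2: 2.1.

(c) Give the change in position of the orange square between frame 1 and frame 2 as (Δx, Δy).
(-5.7, 1.3)

The orange square was at (8.6, 1.2) in frame 1 and (2.9, 2.5) in frame 2.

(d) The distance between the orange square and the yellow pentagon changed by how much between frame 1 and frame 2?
+2.6

Distance in frame 1: 1.8. Distance in frame 2: 4.4.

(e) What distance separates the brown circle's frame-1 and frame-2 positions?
2.2

The brown circle moved from (9.0, 8.9) to (7.1, 10.1), a distance of √(1.9² + 1.2²) ≈ 2.2.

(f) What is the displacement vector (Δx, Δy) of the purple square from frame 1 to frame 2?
(2.0, 2.5)

The purple square was at (11.8, 2.0) in frame 1 and (13.8, 4.5) in frame 2.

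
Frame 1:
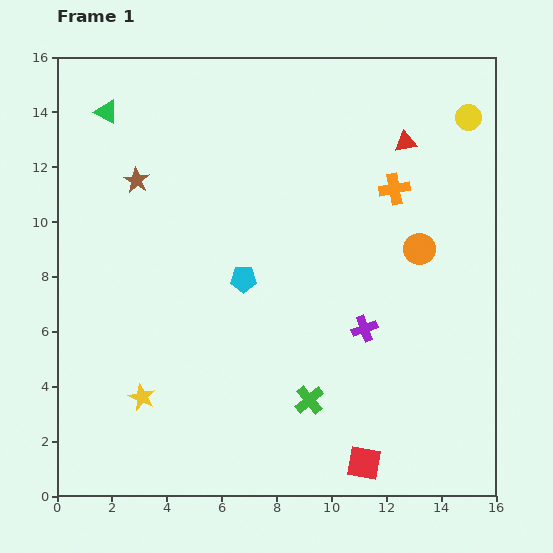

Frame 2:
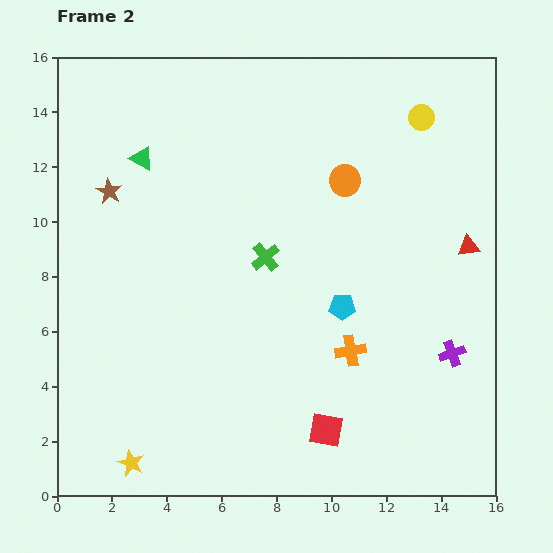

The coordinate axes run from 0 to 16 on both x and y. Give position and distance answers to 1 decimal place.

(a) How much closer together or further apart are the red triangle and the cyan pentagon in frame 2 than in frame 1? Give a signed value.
-2.6

Distance in frame 1: 7.7. Distance in frame 2: 5.1.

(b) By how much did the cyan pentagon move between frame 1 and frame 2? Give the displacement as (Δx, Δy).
(3.6, -1.0)

The cyan pentagon was at (6.8, 7.9) in frame 1 and (10.4, 6.9) in frame 2.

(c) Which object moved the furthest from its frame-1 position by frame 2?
the orange cross

(moved 6.1; next 5.4)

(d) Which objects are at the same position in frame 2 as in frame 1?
none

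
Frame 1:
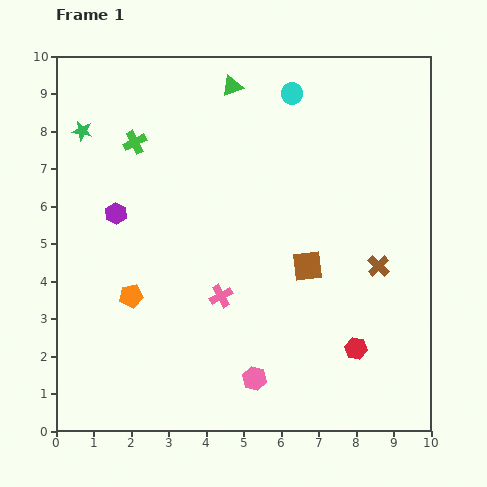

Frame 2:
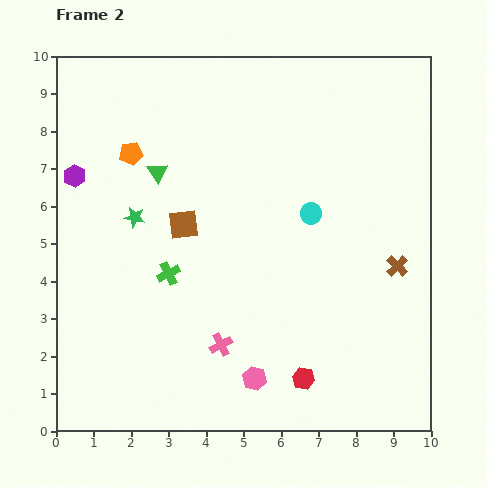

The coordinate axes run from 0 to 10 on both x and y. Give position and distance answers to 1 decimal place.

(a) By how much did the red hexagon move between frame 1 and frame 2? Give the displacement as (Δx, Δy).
(-1.4, -0.8)

The red hexagon was at (8.0, 2.2) in frame 1 and (6.6, 1.4) in frame 2.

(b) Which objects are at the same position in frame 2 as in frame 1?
the pink hexagon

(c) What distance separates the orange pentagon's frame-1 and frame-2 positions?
3.8

The orange pentagon moved from (2.0, 3.6) to (2.0, 7.4), a distance of √(0.0² + 3.8²) ≈ 3.8.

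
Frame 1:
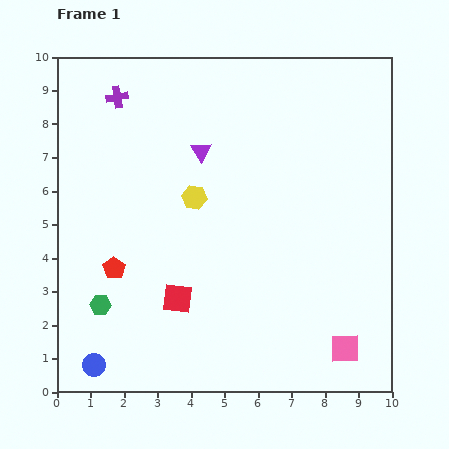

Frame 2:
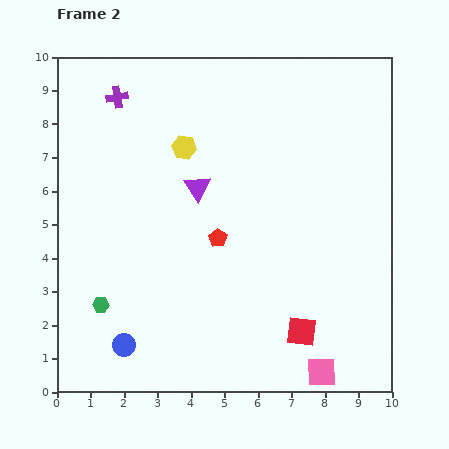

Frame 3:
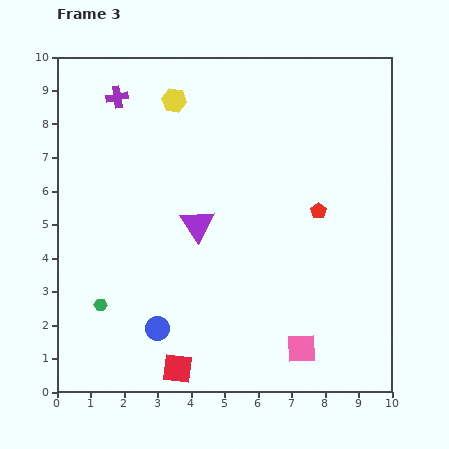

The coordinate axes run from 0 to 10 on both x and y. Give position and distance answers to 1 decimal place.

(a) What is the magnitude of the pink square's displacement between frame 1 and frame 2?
1.0

The pink square moved from (8.6, 1.3) to (7.9, 0.6), a distance of √(0.7² + 0.7²) ≈ 1.0.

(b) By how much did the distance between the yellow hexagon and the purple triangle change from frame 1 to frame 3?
+2.4

Distance in frame 1: 1.4. Distance in frame 3: 3.8.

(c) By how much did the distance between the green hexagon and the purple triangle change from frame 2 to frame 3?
-0.7

Distance in frame 2: 4.5. Distance in frame 3: 3.8.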